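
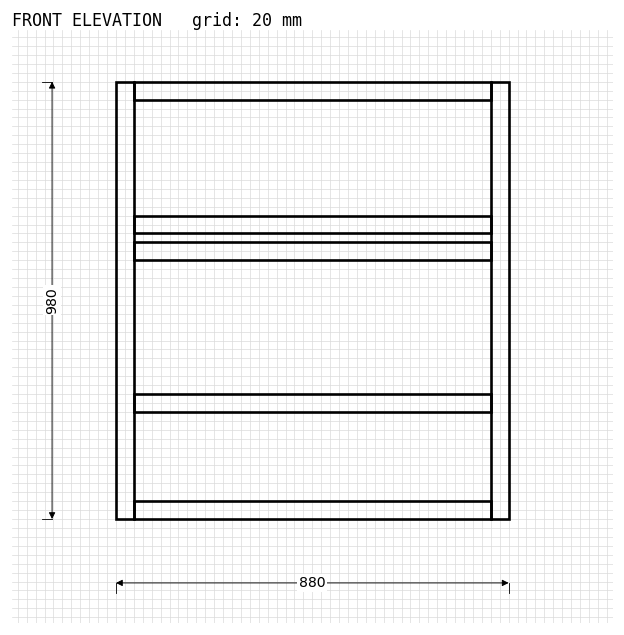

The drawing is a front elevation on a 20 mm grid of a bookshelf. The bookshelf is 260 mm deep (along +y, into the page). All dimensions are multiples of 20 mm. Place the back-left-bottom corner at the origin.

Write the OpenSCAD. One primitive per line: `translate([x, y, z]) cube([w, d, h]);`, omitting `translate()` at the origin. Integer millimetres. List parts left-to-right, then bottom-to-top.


cube([40, 260, 980]);
translate([40, 0, 0]) cube([800, 260, 40]);
translate([40, 0, 240]) cube([800, 260, 40]);
translate([40, 0, 580]) cube([800, 260, 40]);
translate([40, 0, 640]) cube([800, 260, 40]);
translate([40, 0, 940]) cube([800, 260, 40]);
translate([840, 0, 0]) cube([40, 260, 980]);


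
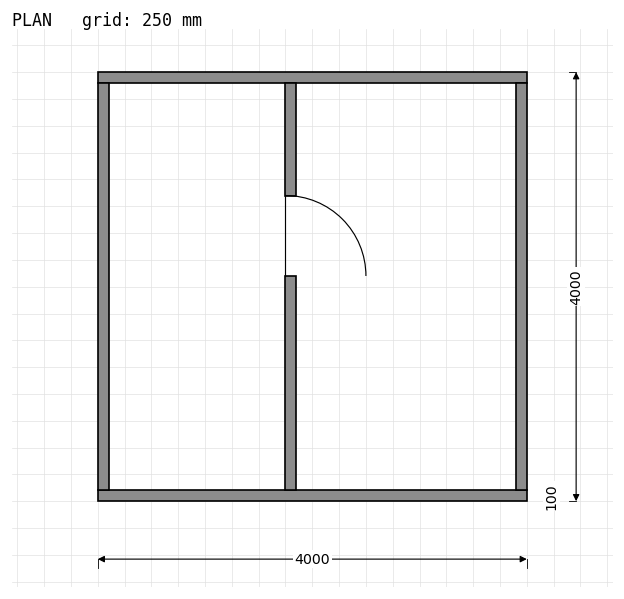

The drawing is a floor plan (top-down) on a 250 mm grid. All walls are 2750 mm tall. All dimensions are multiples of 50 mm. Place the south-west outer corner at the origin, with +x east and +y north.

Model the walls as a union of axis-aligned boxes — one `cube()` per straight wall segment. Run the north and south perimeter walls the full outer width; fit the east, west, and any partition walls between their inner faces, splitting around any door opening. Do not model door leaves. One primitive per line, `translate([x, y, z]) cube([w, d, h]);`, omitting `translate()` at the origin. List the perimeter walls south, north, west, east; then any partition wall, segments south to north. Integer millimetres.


cube([4000, 100, 2750]);
translate([0, 3900, 0]) cube([4000, 100, 2750]);
translate([0, 100, 0]) cube([100, 3800, 2750]);
translate([3900, 100, 0]) cube([100, 3800, 2750]);
translate([1750, 100, 0]) cube([100, 2000, 2750]);
translate([1750, 2850, 0]) cube([100, 1050, 2750]);


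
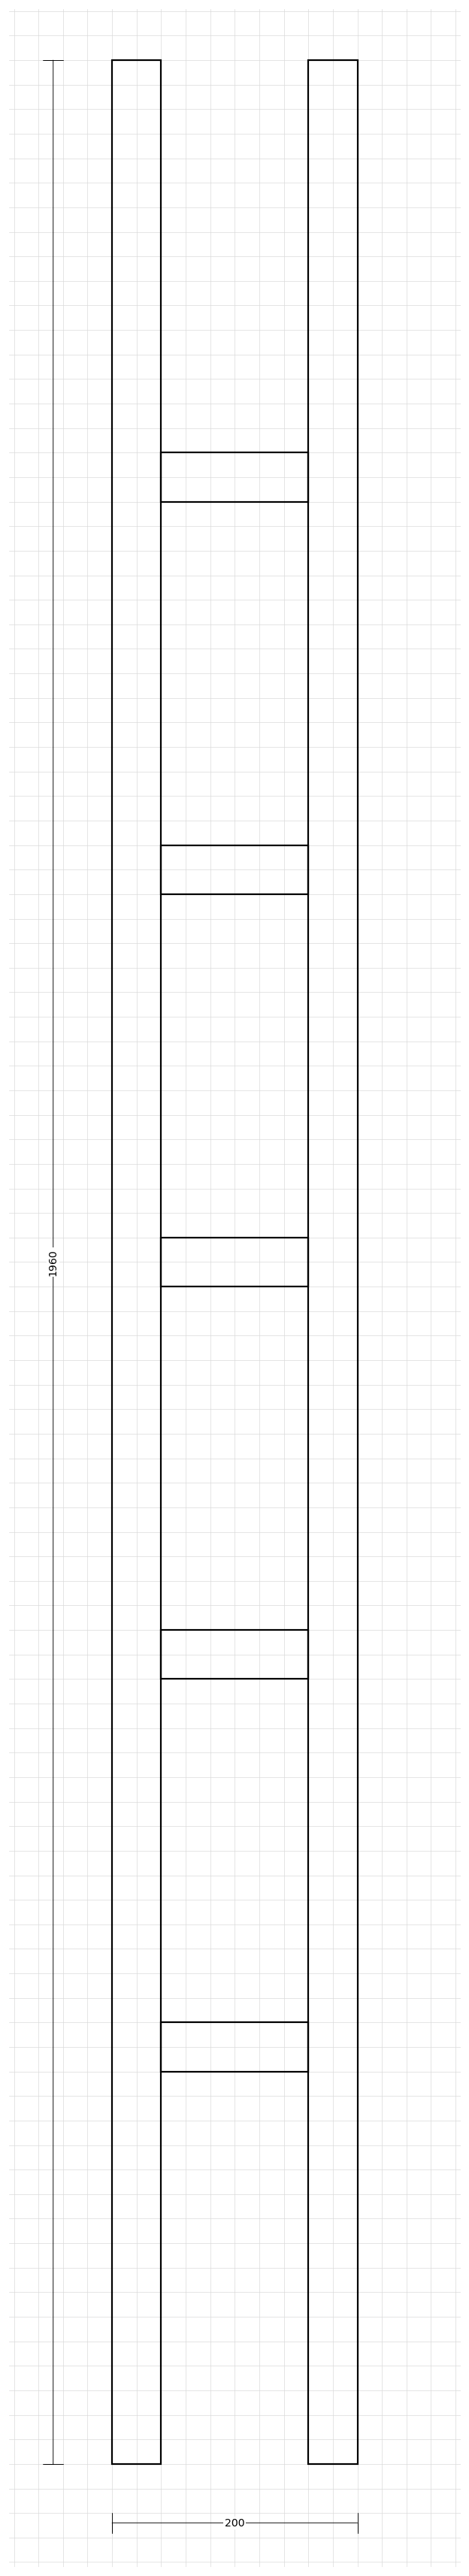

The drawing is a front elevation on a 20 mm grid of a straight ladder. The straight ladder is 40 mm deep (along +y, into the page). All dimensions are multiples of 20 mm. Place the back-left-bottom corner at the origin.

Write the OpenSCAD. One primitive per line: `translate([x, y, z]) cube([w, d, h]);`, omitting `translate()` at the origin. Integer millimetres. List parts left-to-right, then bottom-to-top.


cube([40, 40, 1960]);
translate([40, 0, 320]) cube([120, 40, 40]);
translate([40, 0, 640]) cube([120, 40, 40]);
translate([40, 0, 960]) cube([120, 40, 40]);
translate([40, 0, 1280]) cube([120, 40, 40]);
translate([40, 0, 1600]) cube([120, 40, 40]);
translate([160, 0, 0]) cube([40, 40, 1960]);


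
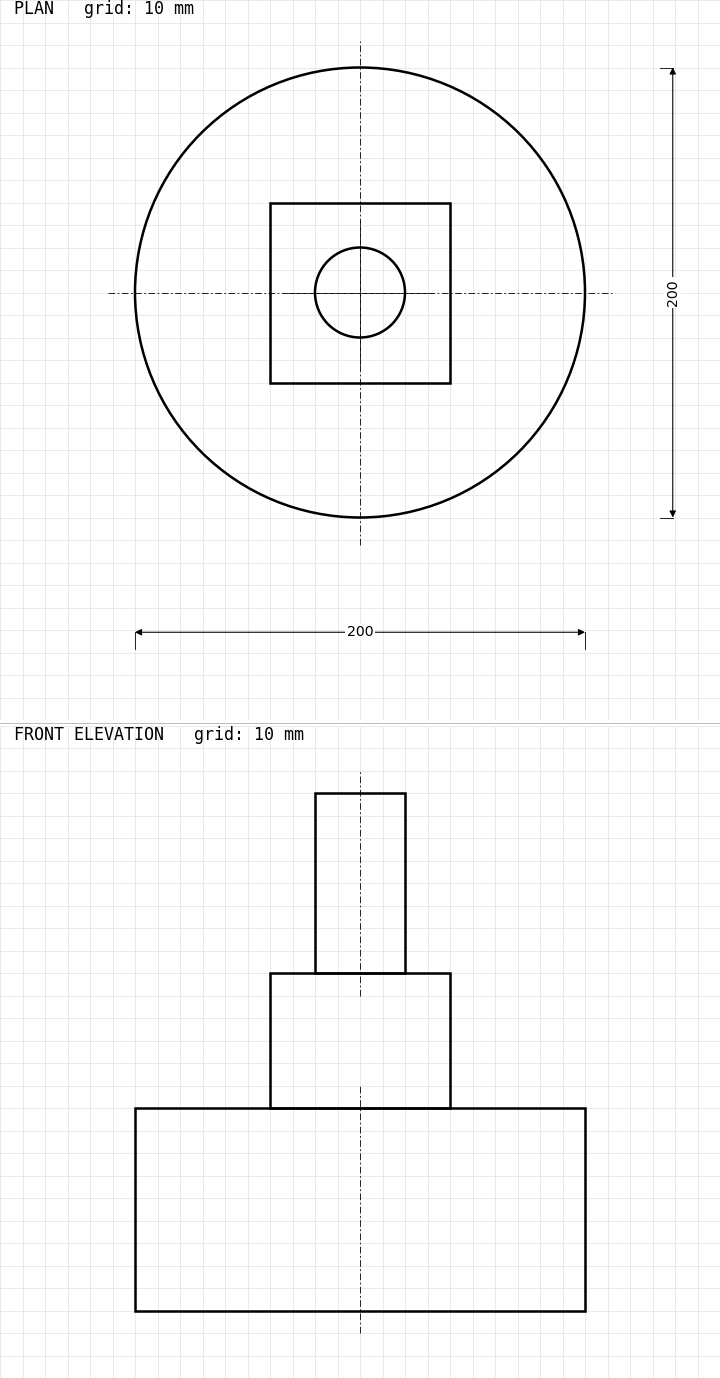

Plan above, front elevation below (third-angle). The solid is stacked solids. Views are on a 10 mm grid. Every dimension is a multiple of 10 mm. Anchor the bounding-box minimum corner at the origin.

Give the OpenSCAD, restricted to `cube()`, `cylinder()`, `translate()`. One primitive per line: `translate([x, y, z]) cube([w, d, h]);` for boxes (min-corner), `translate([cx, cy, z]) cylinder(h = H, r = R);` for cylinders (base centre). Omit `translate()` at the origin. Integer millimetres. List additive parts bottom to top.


translate([100, 100, 0]) cylinder(h = 90, r = 100);
translate([60, 60, 90]) cube([80, 80, 60]);
translate([100, 100, 150]) cylinder(h = 80, r = 20);


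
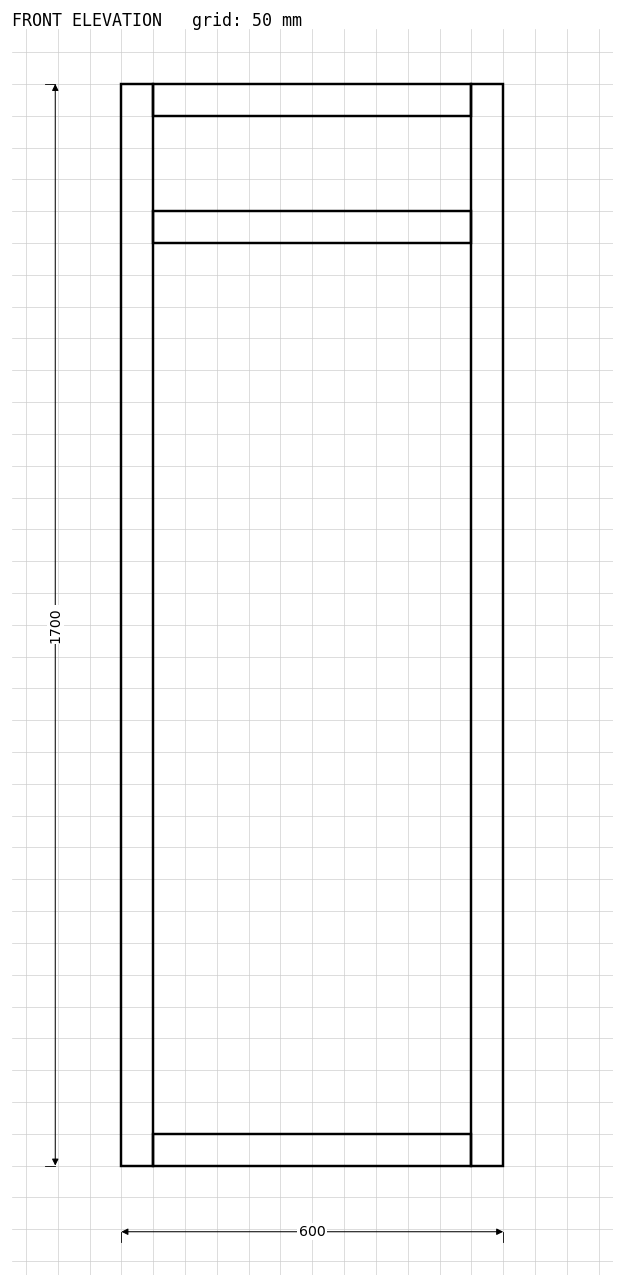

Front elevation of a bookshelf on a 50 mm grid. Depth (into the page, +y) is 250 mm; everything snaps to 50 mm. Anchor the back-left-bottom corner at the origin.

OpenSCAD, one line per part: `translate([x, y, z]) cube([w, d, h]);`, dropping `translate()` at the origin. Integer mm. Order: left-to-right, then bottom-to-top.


cube([50, 250, 1700]);
translate([50, 0, 0]) cube([500, 250, 50]);
translate([50, 0, 1450]) cube([500, 250, 50]);
translate([50, 0, 1650]) cube([500, 250, 50]);
translate([550, 0, 0]) cube([50, 250, 1700]);


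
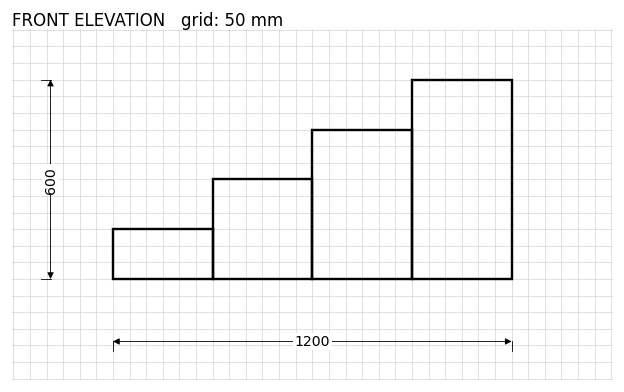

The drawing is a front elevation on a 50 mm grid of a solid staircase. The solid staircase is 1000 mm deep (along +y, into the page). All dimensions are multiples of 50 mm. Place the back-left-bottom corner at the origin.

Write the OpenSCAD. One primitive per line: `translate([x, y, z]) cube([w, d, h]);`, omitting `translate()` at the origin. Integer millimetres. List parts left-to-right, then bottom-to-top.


cube([300, 1000, 150]);
translate([300, 0, 0]) cube([300, 1000, 300]);
translate([600, 0, 0]) cube([300, 1000, 450]);
translate([900, 0, 0]) cube([300, 1000, 600]);


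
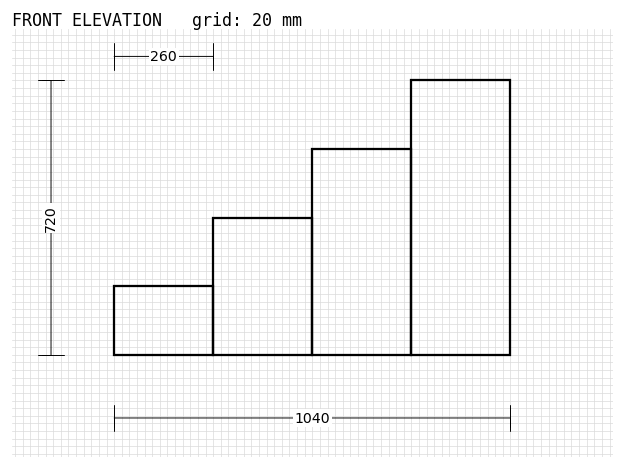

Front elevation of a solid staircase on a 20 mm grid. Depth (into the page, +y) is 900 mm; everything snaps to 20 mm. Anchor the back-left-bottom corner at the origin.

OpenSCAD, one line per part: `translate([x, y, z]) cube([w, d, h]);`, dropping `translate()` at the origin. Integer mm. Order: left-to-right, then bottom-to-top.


cube([260, 900, 180]);
translate([260, 0, 0]) cube([260, 900, 360]);
translate([520, 0, 0]) cube([260, 900, 540]);
translate([780, 0, 0]) cube([260, 900, 720]);


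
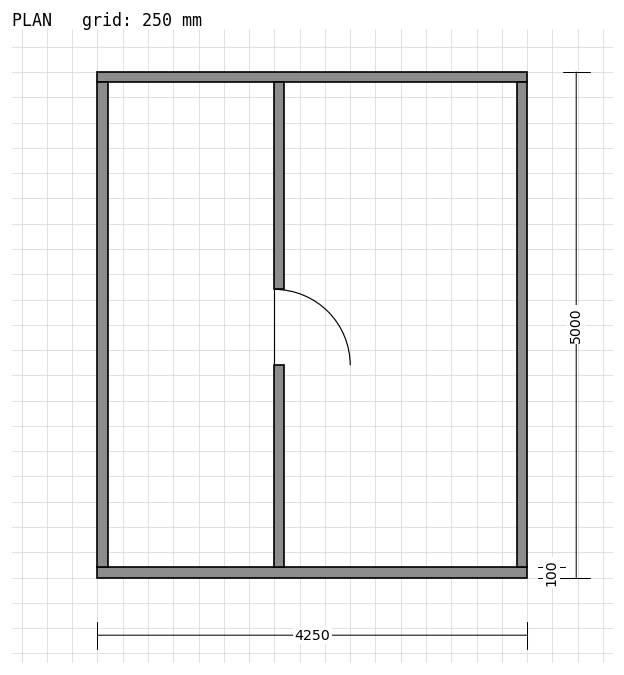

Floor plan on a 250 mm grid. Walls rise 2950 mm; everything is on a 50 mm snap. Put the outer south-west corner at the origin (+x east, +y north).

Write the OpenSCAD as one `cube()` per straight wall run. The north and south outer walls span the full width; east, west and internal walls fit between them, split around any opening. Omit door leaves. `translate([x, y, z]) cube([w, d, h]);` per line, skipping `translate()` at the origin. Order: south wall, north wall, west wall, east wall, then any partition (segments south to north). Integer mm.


cube([4250, 100, 2950]);
translate([0, 4900, 0]) cube([4250, 100, 2950]);
translate([0, 100, 0]) cube([100, 4800, 2950]);
translate([4150, 100, 0]) cube([100, 4800, 2950]);
translate([1750, 100, 0]) cube([100, 2000, 2950]);
translate([1750, 2850, 0]) cube([100, 2050, 2950]);


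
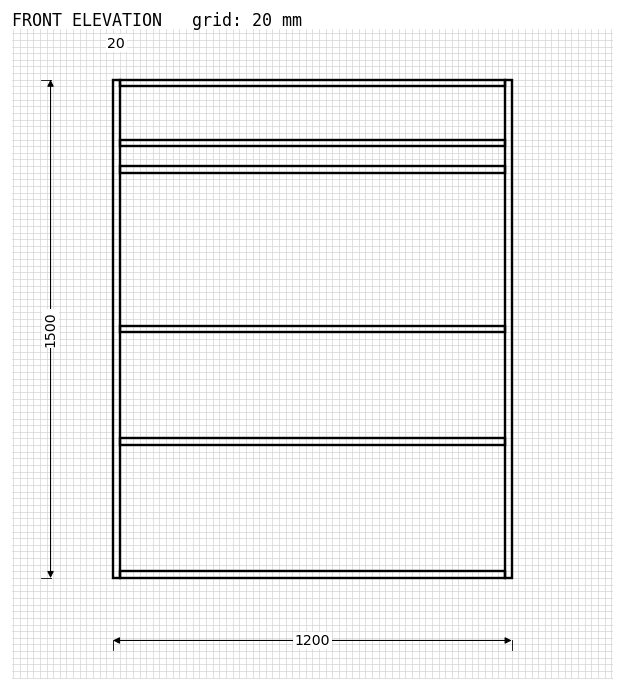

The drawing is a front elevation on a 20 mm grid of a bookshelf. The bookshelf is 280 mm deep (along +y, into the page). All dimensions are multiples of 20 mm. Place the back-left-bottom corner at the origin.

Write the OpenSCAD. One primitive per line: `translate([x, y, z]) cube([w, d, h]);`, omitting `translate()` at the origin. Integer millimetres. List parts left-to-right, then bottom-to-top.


cube([20, 280, 1500]);
translate([20, 0, 0]) cube([1160, 280, 20]);
translate([20, 0, 400]) cube([1160, 280, 20]);
translate([20, 0, 740]) cube([1160, 280, 20]);
translate([20, 0, 1220]) cube([1160, 280, 20]);
translate([20, 0, 1300]) cube([1160, 280, 20]);
translate([20, 0, 1480]) cube([1160, 280, 20]);
translate([1180, 0, 0]) cube([20, 280, 1500]);


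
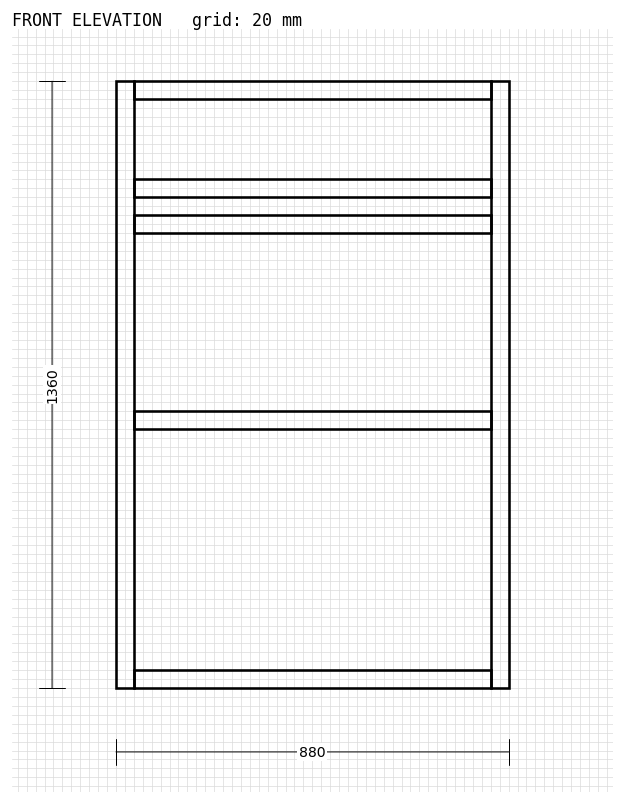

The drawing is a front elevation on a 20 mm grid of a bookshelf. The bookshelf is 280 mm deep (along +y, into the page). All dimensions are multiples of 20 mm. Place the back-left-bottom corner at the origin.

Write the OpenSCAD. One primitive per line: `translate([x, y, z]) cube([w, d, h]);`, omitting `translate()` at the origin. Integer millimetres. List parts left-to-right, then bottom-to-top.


cube([40, 280, 1360]);
translate([40, 0, 0]) cube([800, 280, 40]);
translate([40, 0, 580]) cube([800, 280, 40]);
translate([40, 0, 1020]) cube([800, 280, 40]);
translate([40, 0, 1100]) cube([800, 280, 40]);
translate([40, 0, 1320]) cube([800, 280, 40]);
translate([840, 0, 0]) cube([40, 280, 1360]);


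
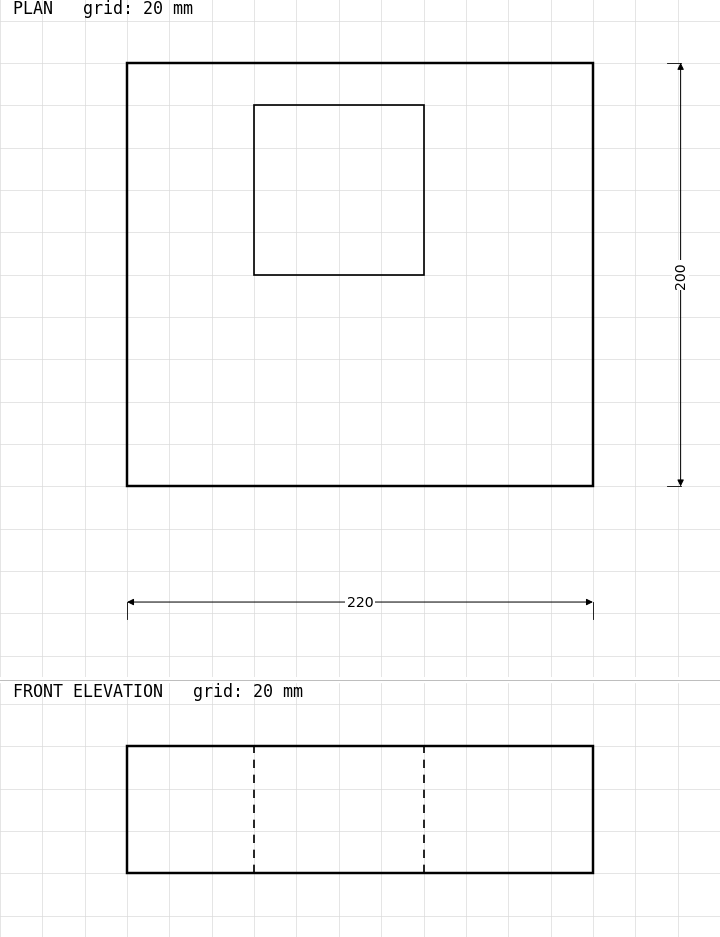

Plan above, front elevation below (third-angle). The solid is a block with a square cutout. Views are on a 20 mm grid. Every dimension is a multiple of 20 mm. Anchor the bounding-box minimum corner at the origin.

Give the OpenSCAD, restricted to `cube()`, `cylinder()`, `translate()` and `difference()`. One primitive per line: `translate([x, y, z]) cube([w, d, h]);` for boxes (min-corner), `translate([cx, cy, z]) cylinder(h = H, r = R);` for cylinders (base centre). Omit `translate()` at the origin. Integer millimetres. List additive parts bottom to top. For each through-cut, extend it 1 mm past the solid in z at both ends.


difference() {
  cube([220, 200, 60]);
  translate([60, 100, -1]) cube([80, 80, 62]);
}


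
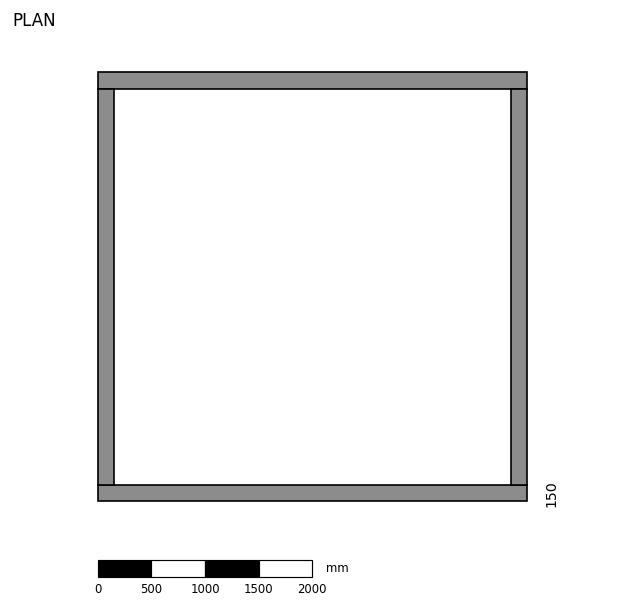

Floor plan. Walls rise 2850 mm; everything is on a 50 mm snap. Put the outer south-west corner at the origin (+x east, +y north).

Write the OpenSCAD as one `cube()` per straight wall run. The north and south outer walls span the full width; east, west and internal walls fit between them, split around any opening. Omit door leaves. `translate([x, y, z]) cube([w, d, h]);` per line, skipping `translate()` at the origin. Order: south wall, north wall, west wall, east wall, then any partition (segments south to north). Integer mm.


cube([4000, 150, 2850]);
translate([0, 3850, 0]) cube([4000, 150, 2850]);
translate([0, 150, 0]) cube([150, 3700, 2850]);
translate([3850, 150, 0]) cube([150, 3700, 2850]);


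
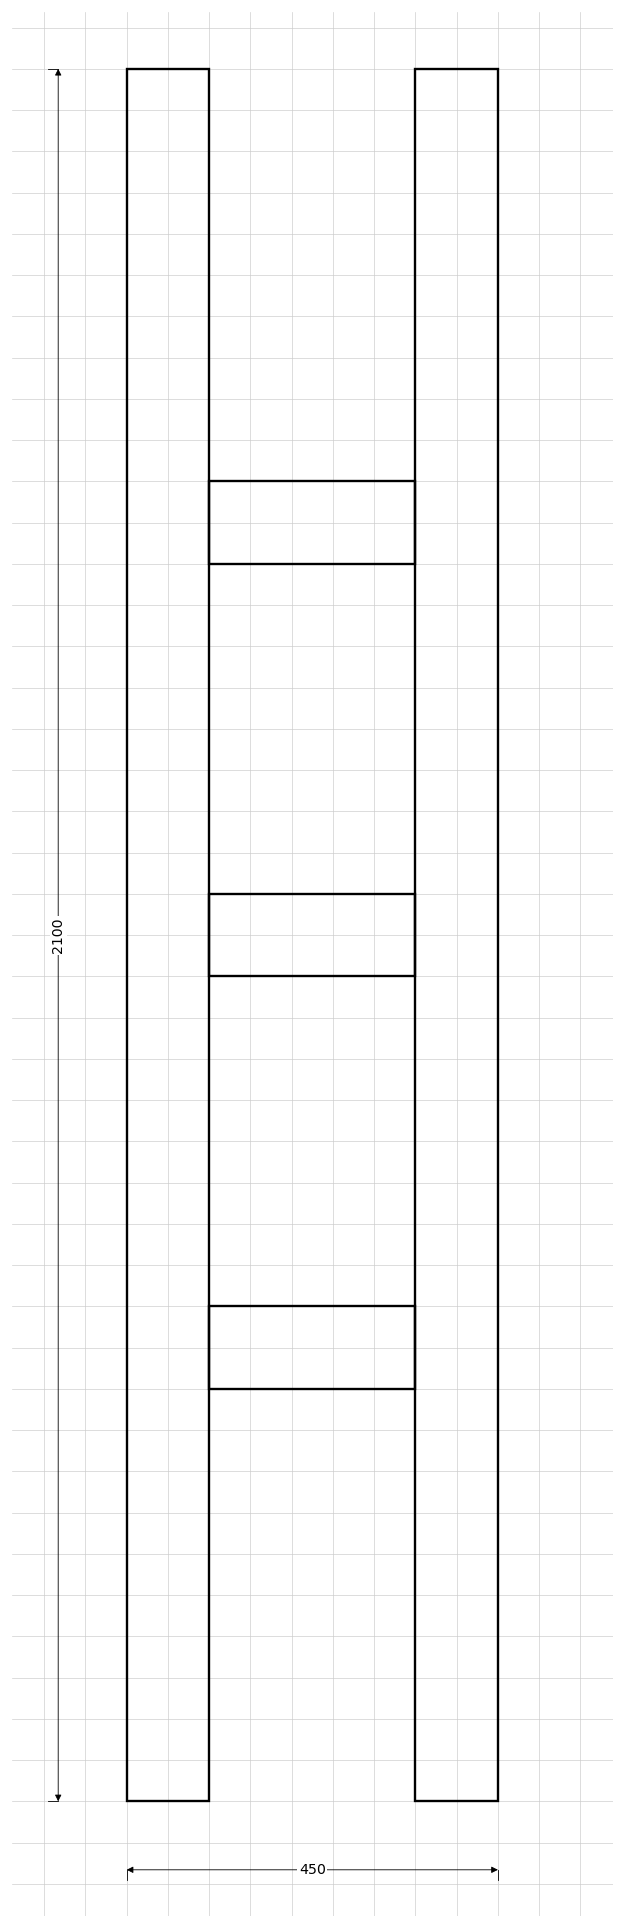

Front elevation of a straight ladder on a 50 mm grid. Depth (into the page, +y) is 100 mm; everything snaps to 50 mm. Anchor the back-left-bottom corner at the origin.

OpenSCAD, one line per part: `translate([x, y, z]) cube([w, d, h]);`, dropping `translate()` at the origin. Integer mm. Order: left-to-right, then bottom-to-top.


cube([100, 100, 2100]);
translate([100, 0, 500]) cube([250, 100, 100]);
translate([100, 0, 1000]) cube([250, 100, 100]);
translate([100, 0, 1500]) cube([250, 100, 100]);
translate([350, 0, 0]) cube([100, 100, 2100]);


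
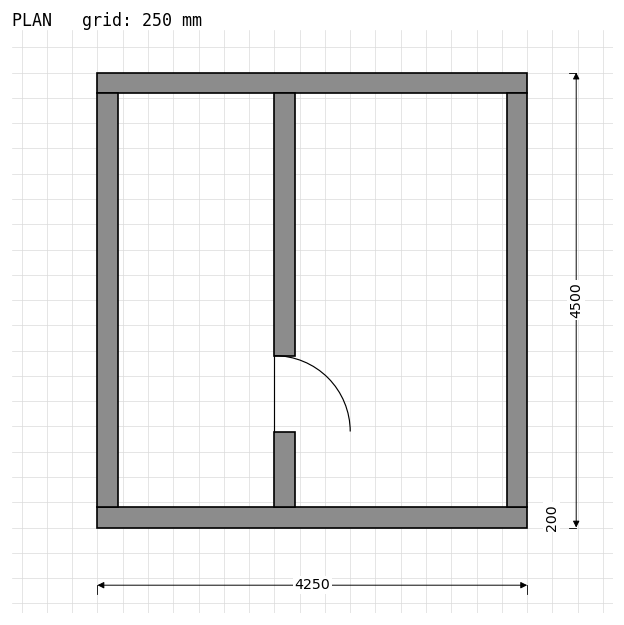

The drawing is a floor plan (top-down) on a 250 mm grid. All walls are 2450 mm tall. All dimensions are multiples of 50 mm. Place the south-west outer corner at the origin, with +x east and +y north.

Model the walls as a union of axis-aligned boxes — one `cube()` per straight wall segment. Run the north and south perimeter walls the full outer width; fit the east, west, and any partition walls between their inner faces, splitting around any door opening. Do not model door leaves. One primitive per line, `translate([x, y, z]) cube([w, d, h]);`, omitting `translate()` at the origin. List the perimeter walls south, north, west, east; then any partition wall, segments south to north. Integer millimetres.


cube([4250, 200, 2450]);
translate([0, 4300, 0]) cube([4250, 200, 2450]);
translate([0, 200, 0]) cube([200, 4100, 2450]);
translate([4050, 200, 0]) cube([200, 4100, 2450]);
translate([1750, 200, 0]) cube([200, 750, 2450]);
translate([1750, 1700, 0]) cube([200, 2600, 2450]);


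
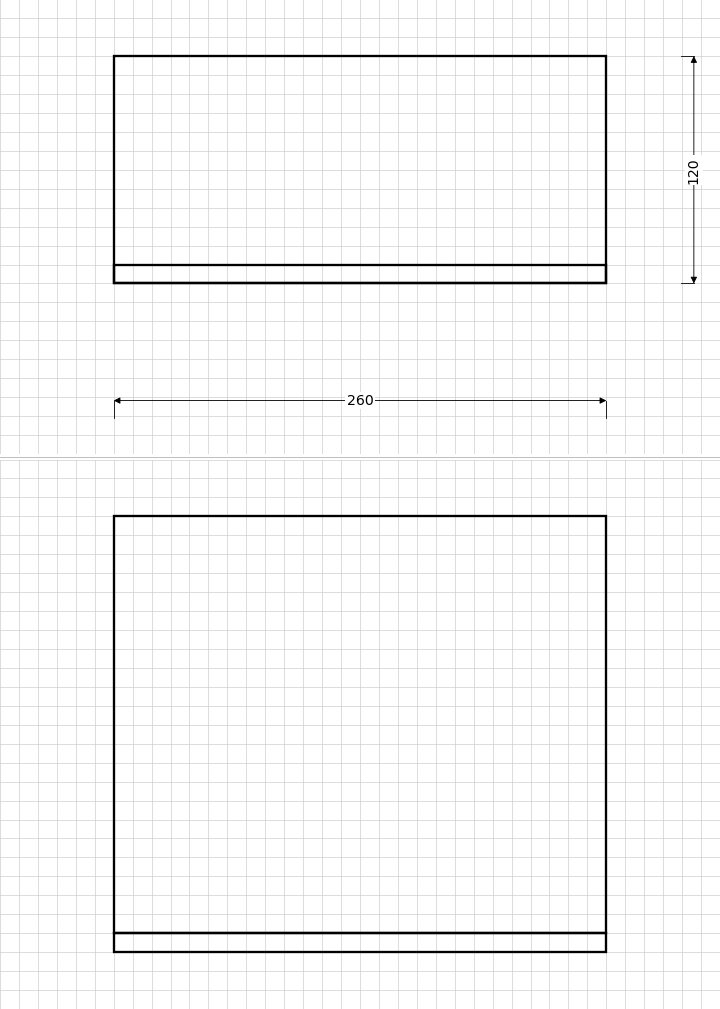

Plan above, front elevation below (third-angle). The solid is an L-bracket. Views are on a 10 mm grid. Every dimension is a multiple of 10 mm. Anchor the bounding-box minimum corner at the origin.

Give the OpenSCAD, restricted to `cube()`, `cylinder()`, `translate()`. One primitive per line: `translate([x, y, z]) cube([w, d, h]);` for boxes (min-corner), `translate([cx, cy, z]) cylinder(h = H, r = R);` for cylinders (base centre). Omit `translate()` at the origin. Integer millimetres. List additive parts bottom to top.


cube([260, 120, 10]);
translate([0, 0, 10]) cube([260, 10, 220]);


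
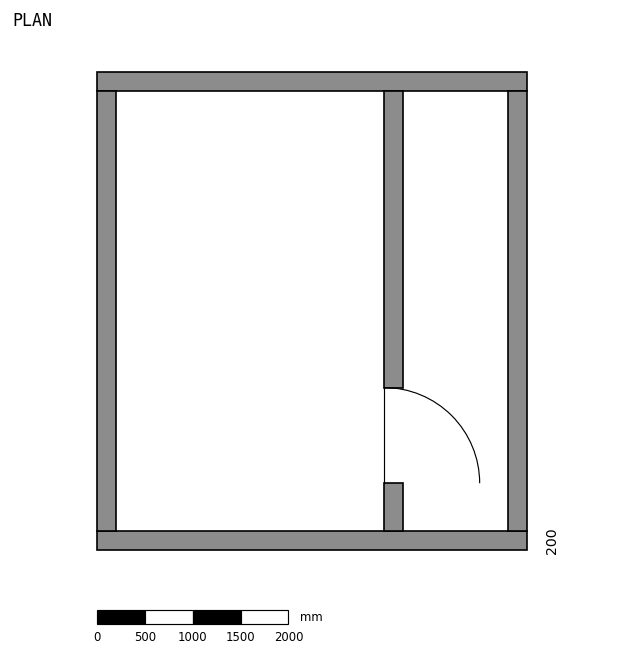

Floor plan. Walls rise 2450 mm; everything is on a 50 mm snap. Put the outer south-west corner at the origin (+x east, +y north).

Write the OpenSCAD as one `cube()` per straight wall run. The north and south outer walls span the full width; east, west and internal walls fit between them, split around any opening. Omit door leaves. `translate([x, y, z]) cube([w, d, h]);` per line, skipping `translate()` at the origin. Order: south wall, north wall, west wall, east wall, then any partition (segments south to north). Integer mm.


cube([4500, 200, 2450]);
translate([0, 4800, 0]) cube([4500, 200, 2450]);
translate([0, 200, 0]) cube([200, 4600, 2450]);
translate([4300, 200, 0]) cube([200, 4600, 2450]);
translate([3000, 200, 0]) cube([200, 500, 2450]);
translate([3000, 1700, 0]) cube([200, 3100, 2450]);


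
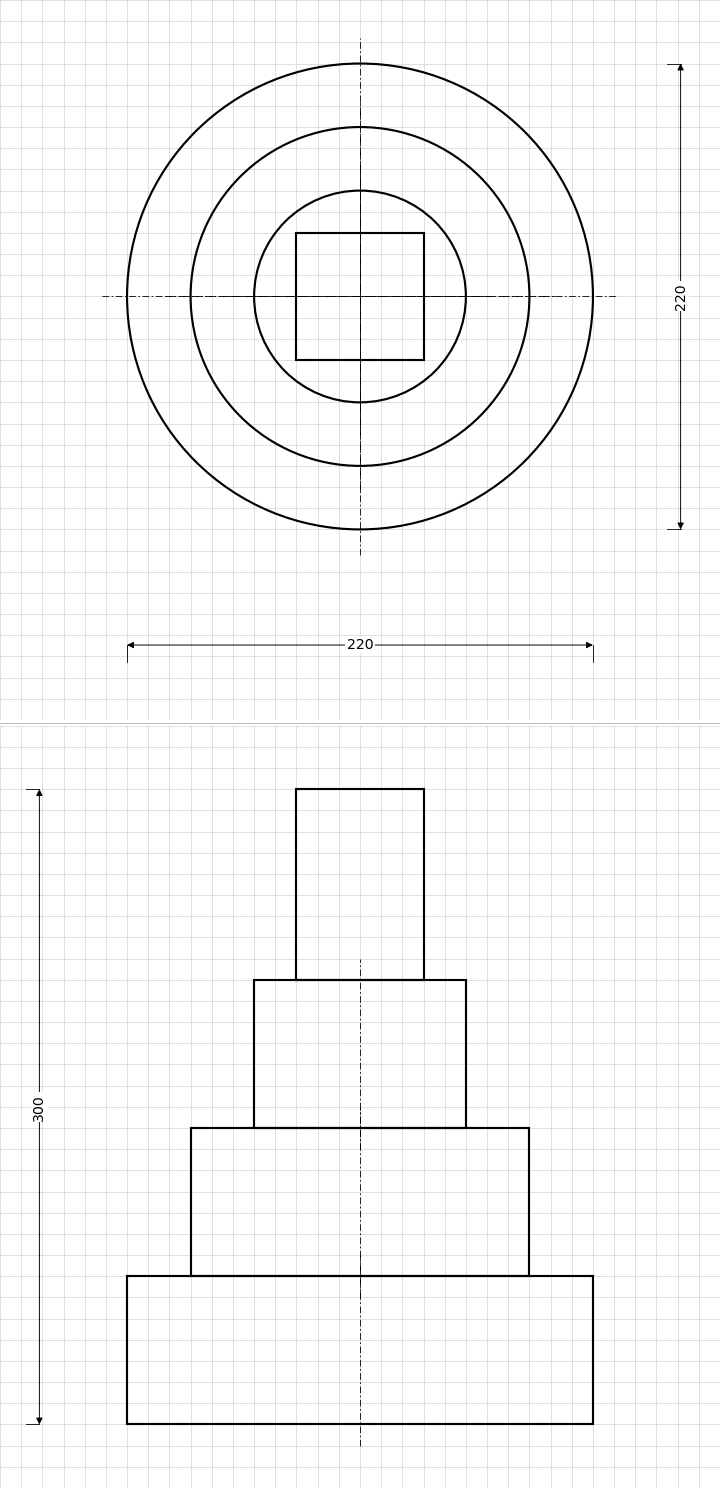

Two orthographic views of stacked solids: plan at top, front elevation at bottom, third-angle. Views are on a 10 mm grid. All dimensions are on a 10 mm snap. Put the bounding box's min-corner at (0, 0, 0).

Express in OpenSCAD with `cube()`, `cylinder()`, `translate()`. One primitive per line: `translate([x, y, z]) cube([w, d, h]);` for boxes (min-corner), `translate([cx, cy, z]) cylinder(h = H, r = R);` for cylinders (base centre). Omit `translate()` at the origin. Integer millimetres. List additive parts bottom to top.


translate([110, 110, 0]) cylinder(h = 70, r = 110);
translate([110, 110, 70]) cylinder(h = 70, r = 80);
translate([110, 110, 140]) cylinder(h = 70, r = 50);
translate([80, 80, 210]) cube([60, 60, 90]);


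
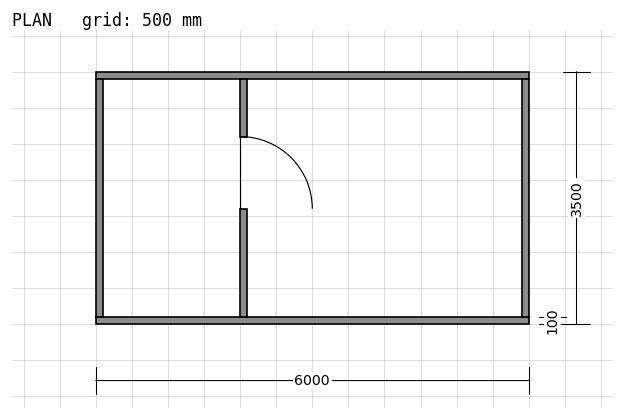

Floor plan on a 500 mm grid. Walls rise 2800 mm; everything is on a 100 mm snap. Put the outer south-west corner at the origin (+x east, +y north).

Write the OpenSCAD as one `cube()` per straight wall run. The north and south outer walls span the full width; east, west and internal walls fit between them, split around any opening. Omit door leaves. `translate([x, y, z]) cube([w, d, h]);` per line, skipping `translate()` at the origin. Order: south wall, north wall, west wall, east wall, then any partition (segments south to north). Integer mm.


cube([6000, 100, 2800]);
translate([0, 3400, 0]) cube([6000, 100, 2800]);
translate([0, 100, 0]) cube([100, 3300, 2800]);
translate([5900, 100, 0]) cube([100, 3300, 2800]);
translate([2000, 100, 0]) cube([100, 1500, 2800]);
translate([2000, 2600, 0]) cube([100, 800, 2800]);


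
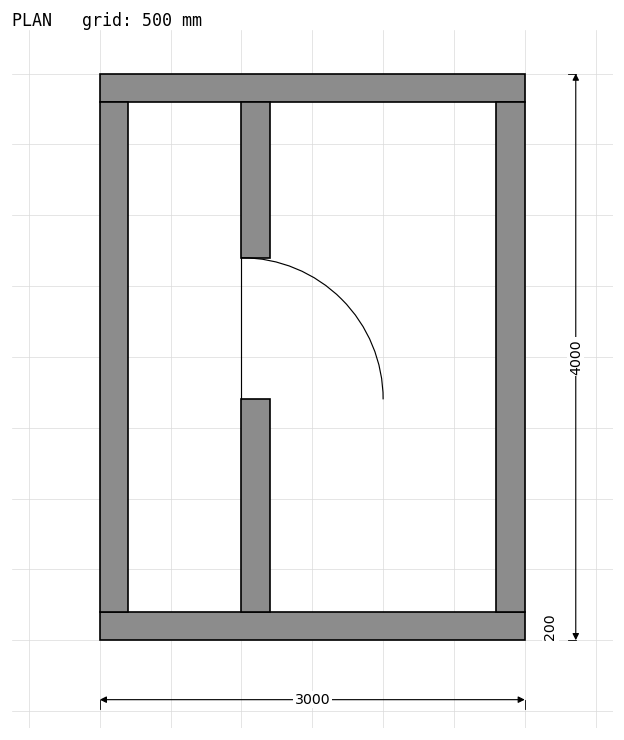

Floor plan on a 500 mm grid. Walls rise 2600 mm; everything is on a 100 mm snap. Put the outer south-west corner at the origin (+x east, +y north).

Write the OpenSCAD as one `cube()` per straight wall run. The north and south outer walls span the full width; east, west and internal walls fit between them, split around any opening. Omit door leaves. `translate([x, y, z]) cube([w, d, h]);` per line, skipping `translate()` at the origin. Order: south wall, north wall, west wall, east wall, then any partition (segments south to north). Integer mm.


cube([3000, 200, 2600]);
translate([0, 3800, 0]) cube([3000, 200, 2600]);
translate([0, 200, 0]) cube([200, 3600, 2600]);
translate([2800, 200, 0]) cube([200, 3600, 2600]);
translate([1000, 200, 0]) cube([200, 1500, 2600]);
translate([1000, 2700, 0]) cube([200, 1100, 2600]);


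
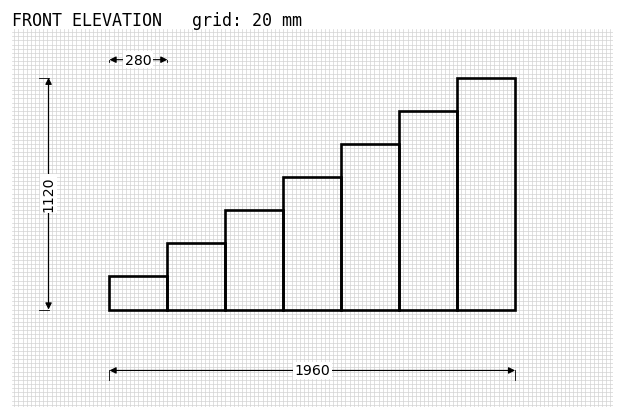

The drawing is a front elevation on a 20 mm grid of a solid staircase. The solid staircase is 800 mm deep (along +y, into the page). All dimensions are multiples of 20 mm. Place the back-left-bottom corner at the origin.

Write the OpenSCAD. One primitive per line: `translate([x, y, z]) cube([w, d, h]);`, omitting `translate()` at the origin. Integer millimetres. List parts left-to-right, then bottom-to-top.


cube([280, 800, 160]);
translate([280, 0, 0]) cube([280, 800, 320]);
translate([560, 0, 0]) cube([280, 800, 480]);
translate([840, 0, 0]) cube([280, 800, 640]);
translate([1120, 0, 0]) cube([280, 800, 800]);
translate([1400, 0, 0]) cube([280, 800, 960]);
translate([1680, 0, 0]) cube([280, 800, 1120]);


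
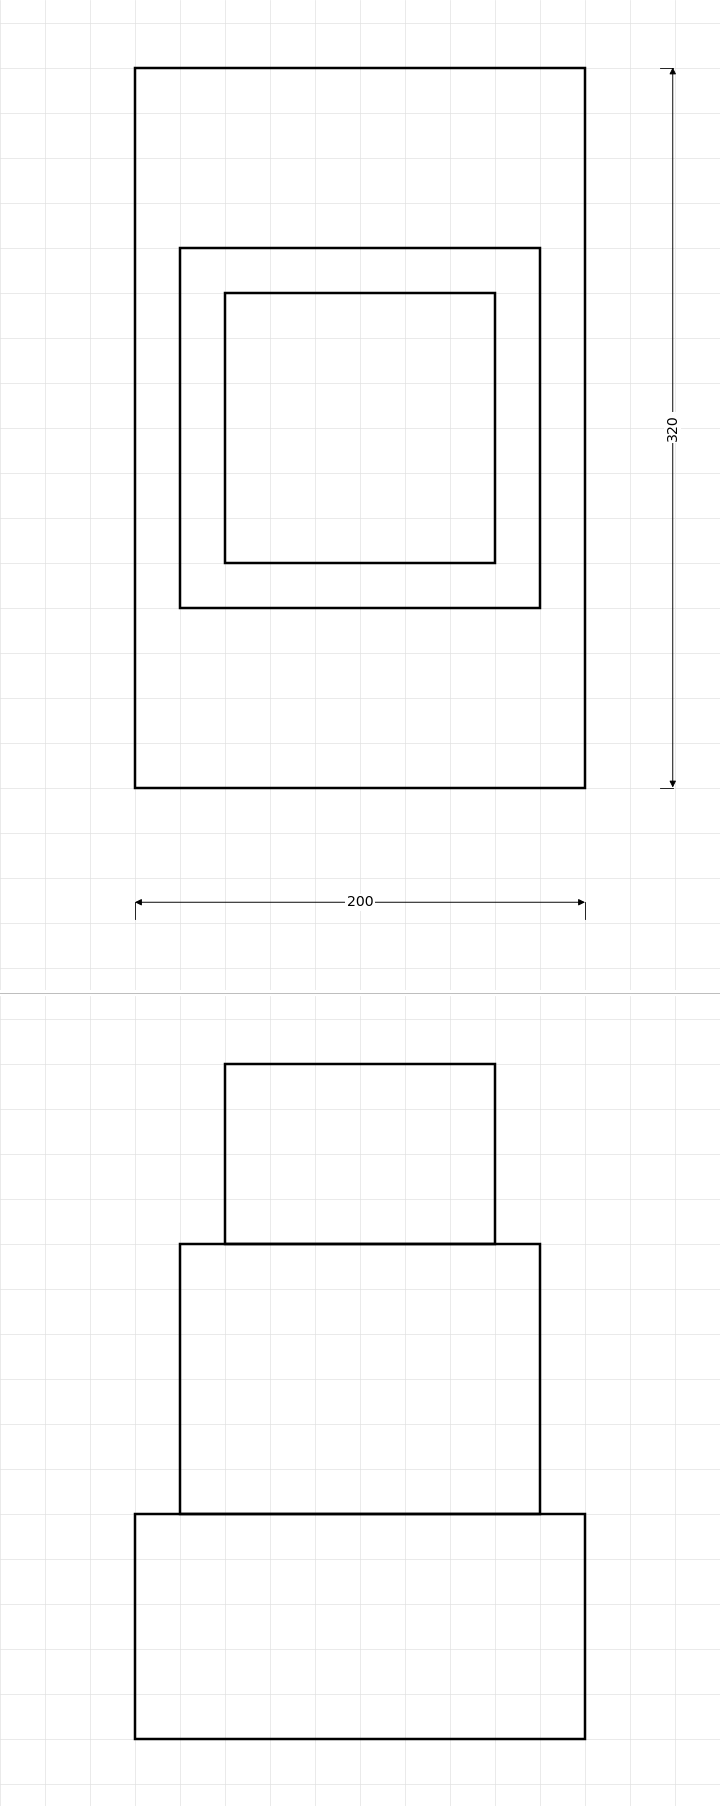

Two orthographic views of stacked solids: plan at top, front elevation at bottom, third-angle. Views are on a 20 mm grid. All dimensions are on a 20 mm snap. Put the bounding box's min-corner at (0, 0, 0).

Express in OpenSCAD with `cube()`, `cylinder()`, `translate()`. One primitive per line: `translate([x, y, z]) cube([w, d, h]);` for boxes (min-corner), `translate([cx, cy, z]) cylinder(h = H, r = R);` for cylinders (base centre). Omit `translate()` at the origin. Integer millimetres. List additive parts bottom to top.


cube([200, 320, 100]);
translate([20, 80, 100]) cube([160, 160, 120]);
translate([40, 100, 220]) cube([120, 120, 80]);


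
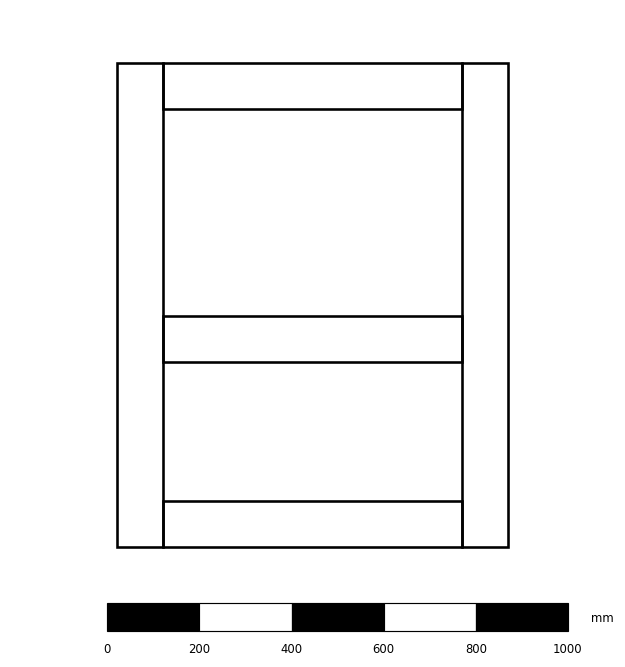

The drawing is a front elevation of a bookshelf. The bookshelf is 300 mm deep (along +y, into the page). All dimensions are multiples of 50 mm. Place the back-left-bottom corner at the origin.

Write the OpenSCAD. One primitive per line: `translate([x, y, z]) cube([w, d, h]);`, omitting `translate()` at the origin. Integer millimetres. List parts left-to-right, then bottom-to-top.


cube([100, 300, 1050]);
translate([100, 0, 0]) cube([650, 300, 100]);
translate([100, 0, 400]) cube([650, 300, 100]);
translate([100, 0, 950]) cube([650, 300, 100]);
translate([750, 0, 0]) cube([100, 300, 1050]);


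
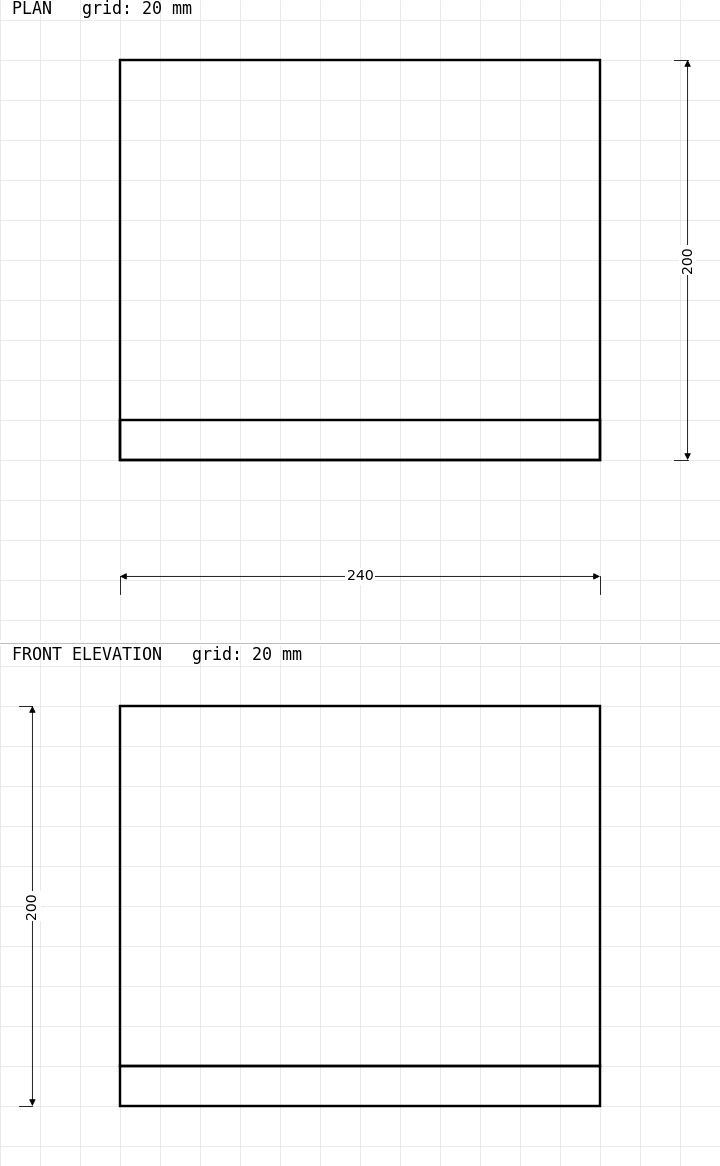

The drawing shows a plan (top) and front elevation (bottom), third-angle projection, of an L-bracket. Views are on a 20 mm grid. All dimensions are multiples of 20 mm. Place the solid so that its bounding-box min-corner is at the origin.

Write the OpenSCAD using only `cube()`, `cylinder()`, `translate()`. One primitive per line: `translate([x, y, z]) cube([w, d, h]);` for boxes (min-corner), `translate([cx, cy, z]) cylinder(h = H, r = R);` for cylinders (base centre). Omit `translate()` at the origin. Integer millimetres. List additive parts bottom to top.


cube([240, 200, 20]);
translate([0, 0, 20]) cube([240, 20, 180]);


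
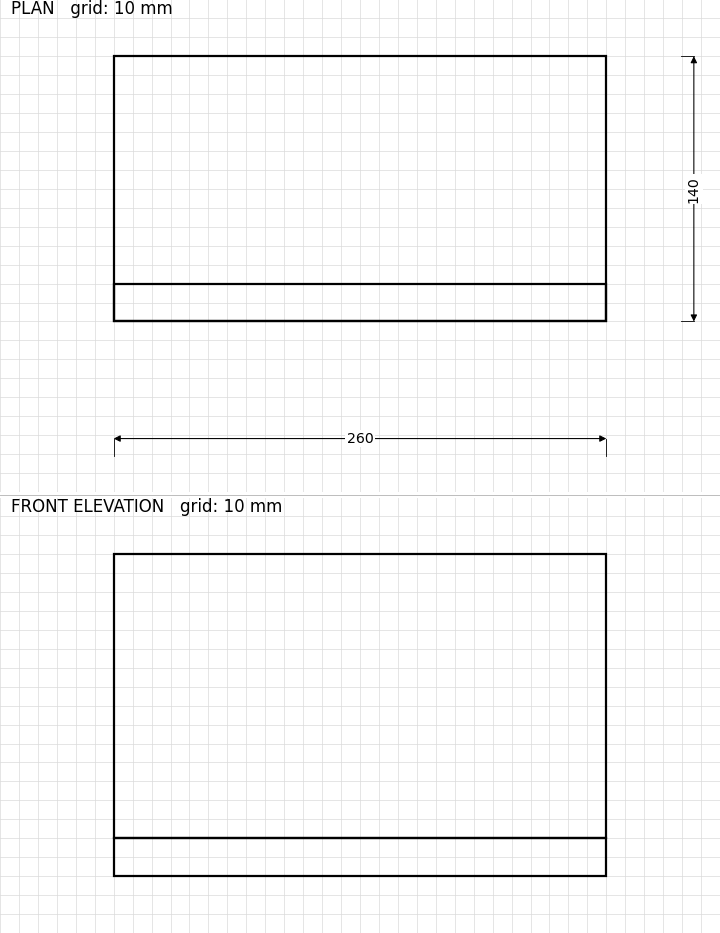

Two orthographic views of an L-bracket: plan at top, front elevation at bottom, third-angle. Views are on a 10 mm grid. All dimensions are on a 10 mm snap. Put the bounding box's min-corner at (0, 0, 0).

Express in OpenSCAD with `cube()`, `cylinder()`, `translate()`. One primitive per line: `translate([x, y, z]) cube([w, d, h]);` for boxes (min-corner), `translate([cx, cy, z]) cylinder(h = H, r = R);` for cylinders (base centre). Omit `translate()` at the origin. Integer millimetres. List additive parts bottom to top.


cube([260, 140, 20]);
translate([0, 0, 20]) cube([260, 20, 150]);


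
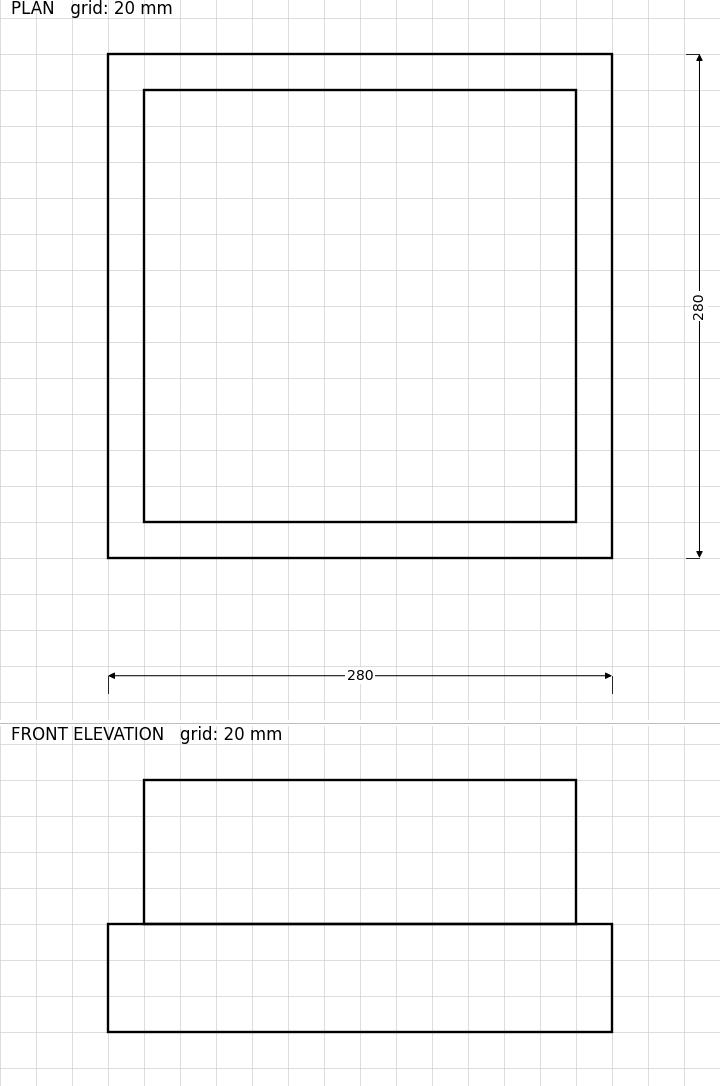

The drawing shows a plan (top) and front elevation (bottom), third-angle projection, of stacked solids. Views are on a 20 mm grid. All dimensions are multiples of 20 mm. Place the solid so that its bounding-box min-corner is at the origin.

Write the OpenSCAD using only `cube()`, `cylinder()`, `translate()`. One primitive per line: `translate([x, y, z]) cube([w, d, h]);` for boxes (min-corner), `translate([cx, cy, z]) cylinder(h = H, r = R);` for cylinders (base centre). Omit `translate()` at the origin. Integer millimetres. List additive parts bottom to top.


cube([280, 280, 60]);
translate([20, 20, 60]) cube([240, 240, 80]);


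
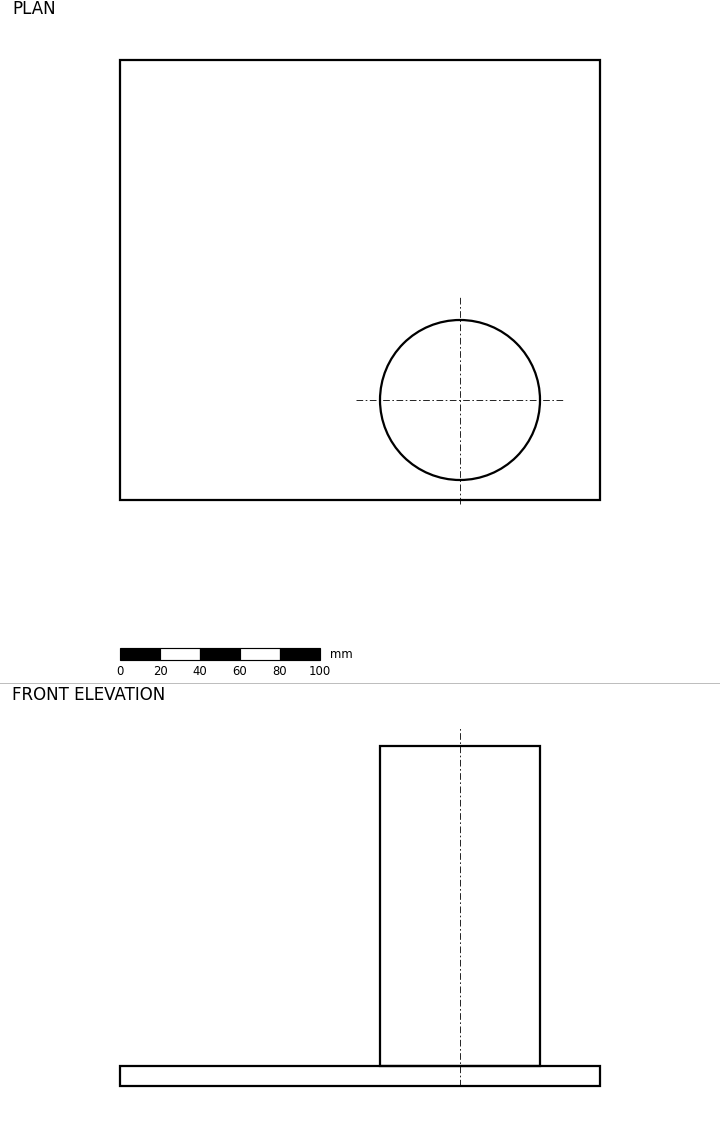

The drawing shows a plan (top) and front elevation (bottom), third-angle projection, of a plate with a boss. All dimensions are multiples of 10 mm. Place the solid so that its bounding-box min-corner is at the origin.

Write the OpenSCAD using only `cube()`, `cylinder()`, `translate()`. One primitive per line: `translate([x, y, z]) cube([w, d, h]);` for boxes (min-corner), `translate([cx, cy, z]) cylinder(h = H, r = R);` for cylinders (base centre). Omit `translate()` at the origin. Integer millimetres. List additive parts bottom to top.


cube([240, 220, 10]);
translate([170, 50, 10]) cylinder(h = 160, r = 40);


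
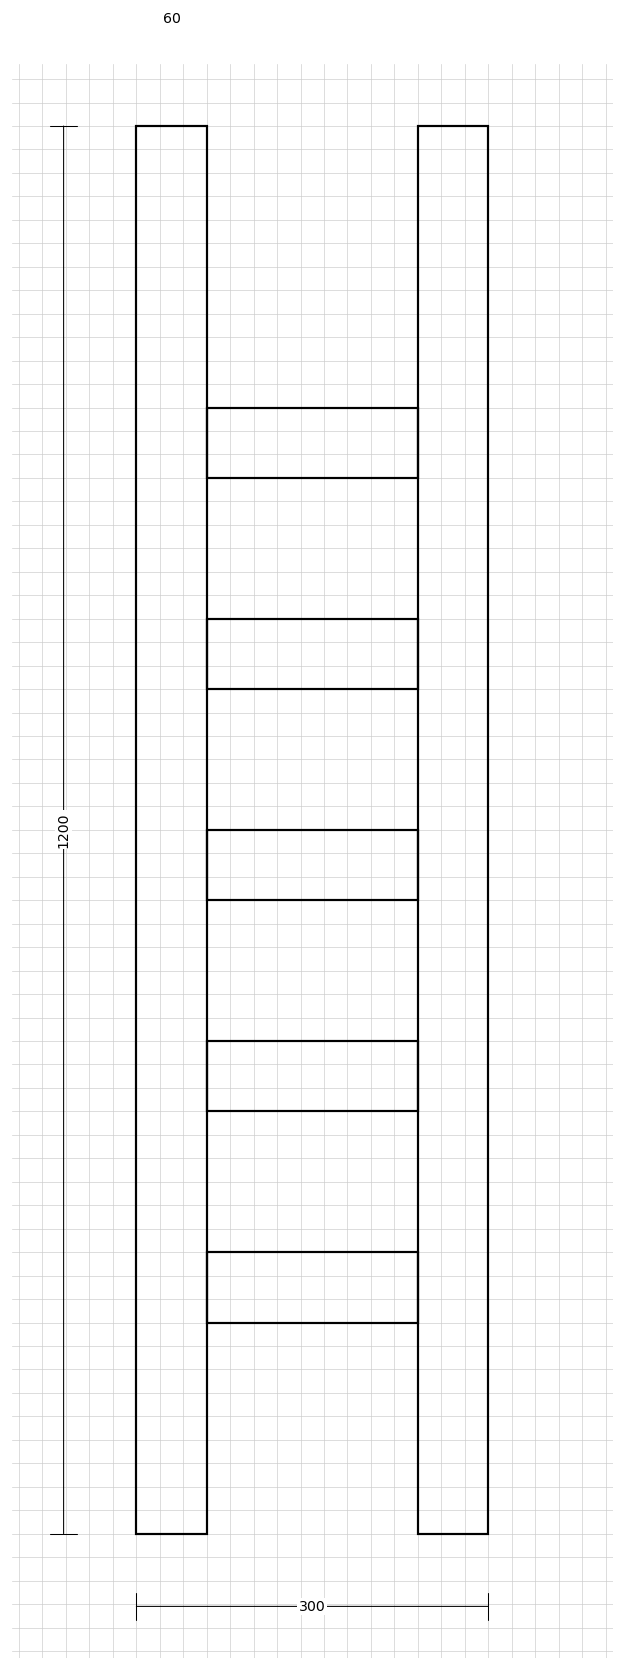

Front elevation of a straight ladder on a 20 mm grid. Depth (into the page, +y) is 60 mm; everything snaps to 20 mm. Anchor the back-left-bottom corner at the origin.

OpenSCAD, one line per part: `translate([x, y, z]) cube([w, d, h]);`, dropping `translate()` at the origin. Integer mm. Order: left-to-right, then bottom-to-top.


cube([60, 60, 1200]);
translate([60, 0, 180]) cube([180, 60, 60]);
translate([60, 0, 360]) cube([180, 60, 60]);
translate([60, 0, 540]) cube([180, 60, 60]);
translate([60, 0, 720]) cube([180, 60, 60]);
translate([60, 0, 900]) cube([180, 60, 60]);
translate([240, 0, 0]) cube([60, 60, 1200]);


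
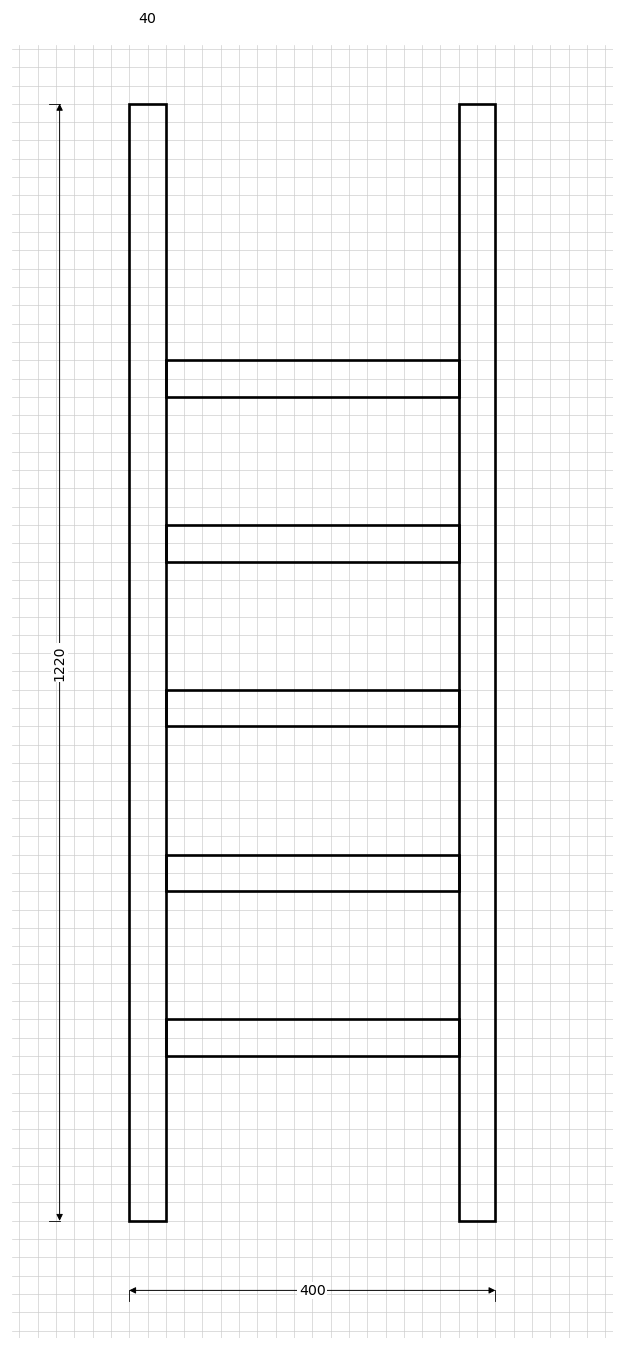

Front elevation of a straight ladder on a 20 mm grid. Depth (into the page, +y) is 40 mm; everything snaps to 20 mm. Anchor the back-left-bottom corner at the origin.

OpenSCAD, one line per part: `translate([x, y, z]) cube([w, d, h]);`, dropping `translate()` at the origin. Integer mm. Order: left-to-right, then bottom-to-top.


cube([40, 40, 1220]);
translate([40, 0, 180]) cube([320, 40, 40]);
translate([40, 0, 360]) cube([320, 40, 40]);
translate([40, 0, 540]) cube([320, 40, 40]);
translate([40, 0, 720]) cube([320, 40, 40]);
translate([40, 0, 900]) cube([320, 40, 40]);
translate([360, 0, 0]) cube([40, 40, 1220]);


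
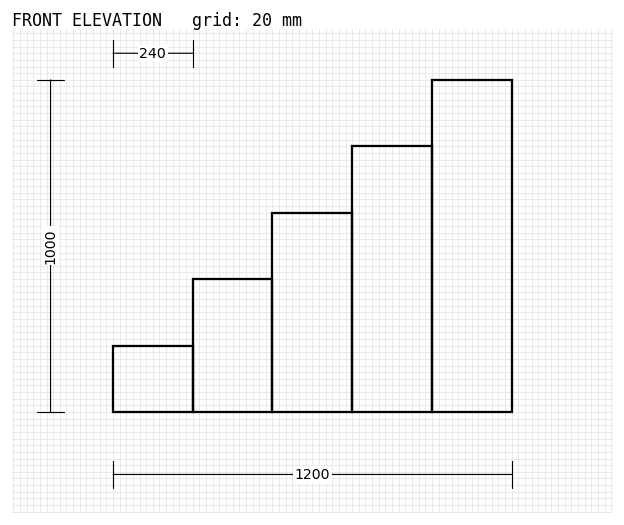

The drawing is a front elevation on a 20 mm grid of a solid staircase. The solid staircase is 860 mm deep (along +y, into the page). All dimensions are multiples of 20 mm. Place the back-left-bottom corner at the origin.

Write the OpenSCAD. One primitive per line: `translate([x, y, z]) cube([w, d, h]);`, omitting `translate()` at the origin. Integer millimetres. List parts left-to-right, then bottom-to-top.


cube([240, 860, 200]);
translate([240, 0, 0]) cube([240, 860, 400]);
translate([480, 0, 0]) cube([240, 860, 600]);
translate([720, 0, 0]) cube([240, 860, 800]);
translate([960, 0, 0]) cube([240, 860, 1000]);


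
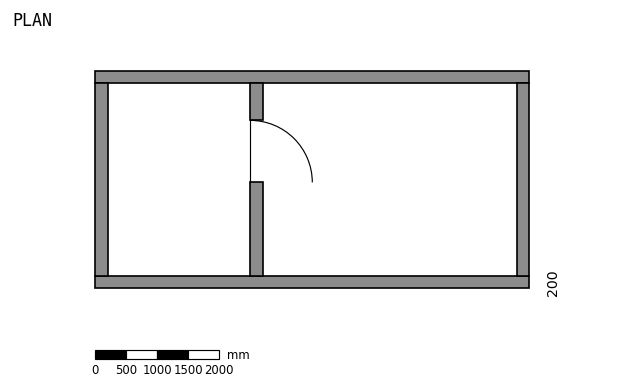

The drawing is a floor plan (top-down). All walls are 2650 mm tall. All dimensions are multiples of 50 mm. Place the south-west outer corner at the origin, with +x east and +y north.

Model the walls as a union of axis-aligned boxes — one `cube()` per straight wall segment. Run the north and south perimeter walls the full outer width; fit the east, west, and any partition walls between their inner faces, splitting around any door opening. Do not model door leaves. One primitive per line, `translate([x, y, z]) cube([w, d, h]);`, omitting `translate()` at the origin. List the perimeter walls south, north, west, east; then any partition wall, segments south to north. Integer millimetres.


cube([7000, 200, 2650]);
translate([0, 3300, 0]) cube([7000, 200, 2650]);
translate([0, 200, 0]) cube([200, 3100, 2650]);
translate([6800, 200, 0]) cube([200, 3100, 2650]);
translate([2500, 200, 0]) cube([200, 1500, 2650]);
translate([2500, 2700, 0]) cube([200, 600, 2650]);


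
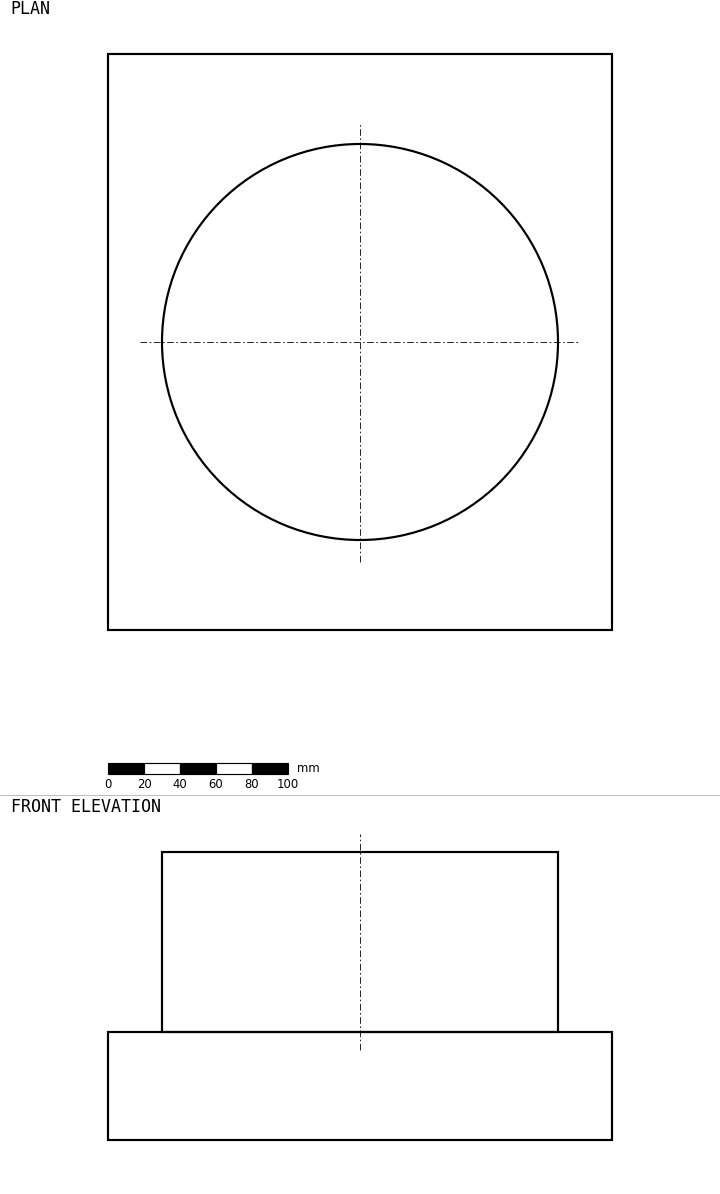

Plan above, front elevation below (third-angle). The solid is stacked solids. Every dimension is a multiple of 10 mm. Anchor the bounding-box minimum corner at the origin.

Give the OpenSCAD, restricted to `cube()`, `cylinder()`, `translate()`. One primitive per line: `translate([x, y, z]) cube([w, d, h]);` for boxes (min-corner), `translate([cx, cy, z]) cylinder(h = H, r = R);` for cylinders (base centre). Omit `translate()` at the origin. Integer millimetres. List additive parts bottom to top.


cube([280, 320, 60]);
translate([140, 160, 60]) cylinder(h = 100, r = 110);


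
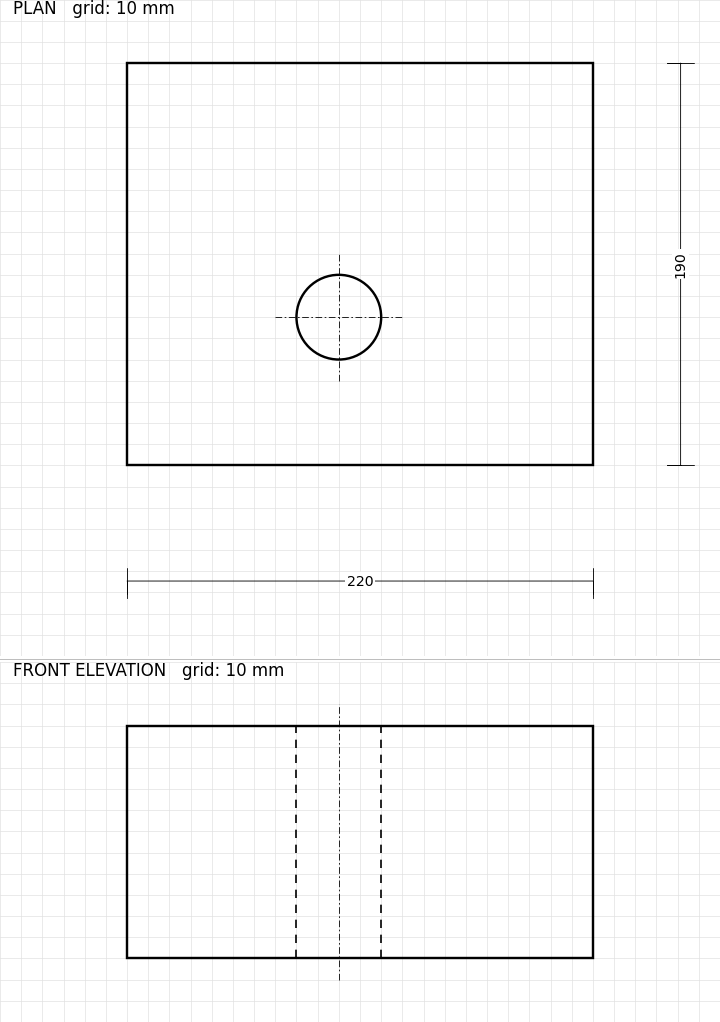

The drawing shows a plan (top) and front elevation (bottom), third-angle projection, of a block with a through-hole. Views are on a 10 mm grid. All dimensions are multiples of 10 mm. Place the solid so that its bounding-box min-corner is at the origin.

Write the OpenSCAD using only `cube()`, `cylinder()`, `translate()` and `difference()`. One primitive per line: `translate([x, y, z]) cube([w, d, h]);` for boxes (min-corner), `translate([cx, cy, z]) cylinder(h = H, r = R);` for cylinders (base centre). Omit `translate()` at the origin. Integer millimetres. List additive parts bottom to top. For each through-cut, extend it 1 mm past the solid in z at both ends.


difference() {
  cube([220, 190, 110]);
  translate([100, 70, -1]) cylinder(h = 112, r = 20);
}


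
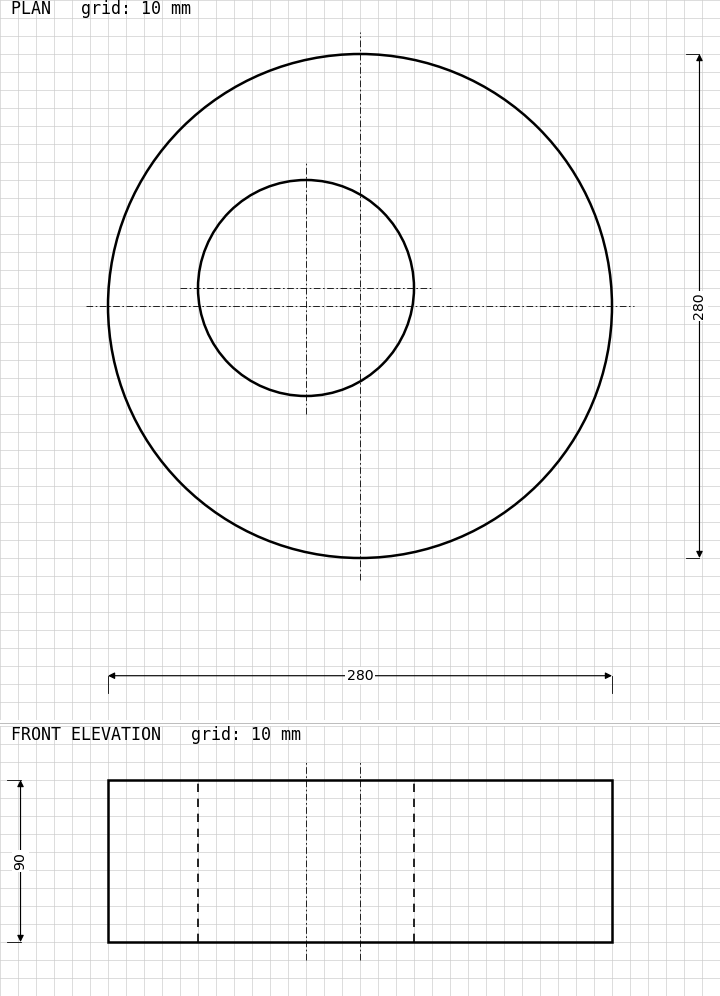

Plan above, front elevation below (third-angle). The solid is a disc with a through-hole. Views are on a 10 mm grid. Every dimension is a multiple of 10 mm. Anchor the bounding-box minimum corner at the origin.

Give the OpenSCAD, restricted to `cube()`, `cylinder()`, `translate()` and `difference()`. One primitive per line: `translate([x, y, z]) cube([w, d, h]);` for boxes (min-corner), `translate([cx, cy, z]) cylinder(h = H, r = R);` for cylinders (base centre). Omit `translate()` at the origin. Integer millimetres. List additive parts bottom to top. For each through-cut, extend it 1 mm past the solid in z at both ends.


difference() {
  translate([140, 140, 0]) cylinder(h = 90, r = 140);
  translate([110, 150, -1]) cylinder(h = 92, r = 60);
}


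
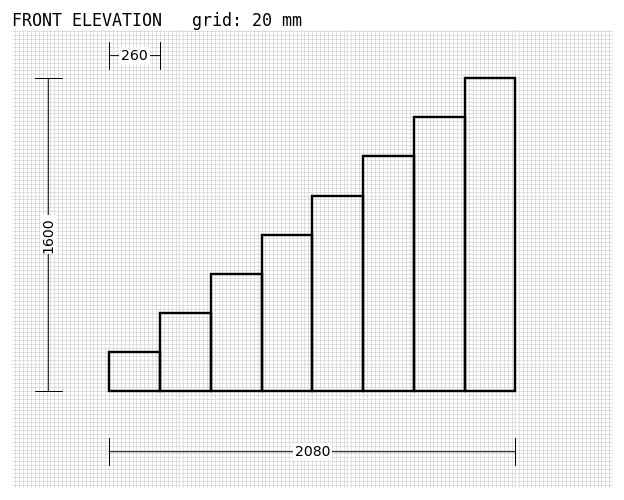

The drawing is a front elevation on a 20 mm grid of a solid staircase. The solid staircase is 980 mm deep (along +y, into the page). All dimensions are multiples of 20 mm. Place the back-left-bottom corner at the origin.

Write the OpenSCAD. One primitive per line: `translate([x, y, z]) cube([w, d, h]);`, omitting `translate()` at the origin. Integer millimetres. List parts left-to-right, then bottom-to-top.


cube([260, 980, 200]);
translate([260, 0, 0]) cube([260, 980, 400]);
translate([520, 0, 0]) cube([260, 980, 600]);
translate([780, 0, 0]) cube([260, 980, 800]);
translate([1040, 0, 0]) cube([260, 980, 1000]);
translate([1300, 0, 0]) cube([260, 980, 1200]);
translate([1560, 0, 0]) cube([260, 980, 1400]);
translate([1820, 0, 0]) cube([260, 980, 1600]);


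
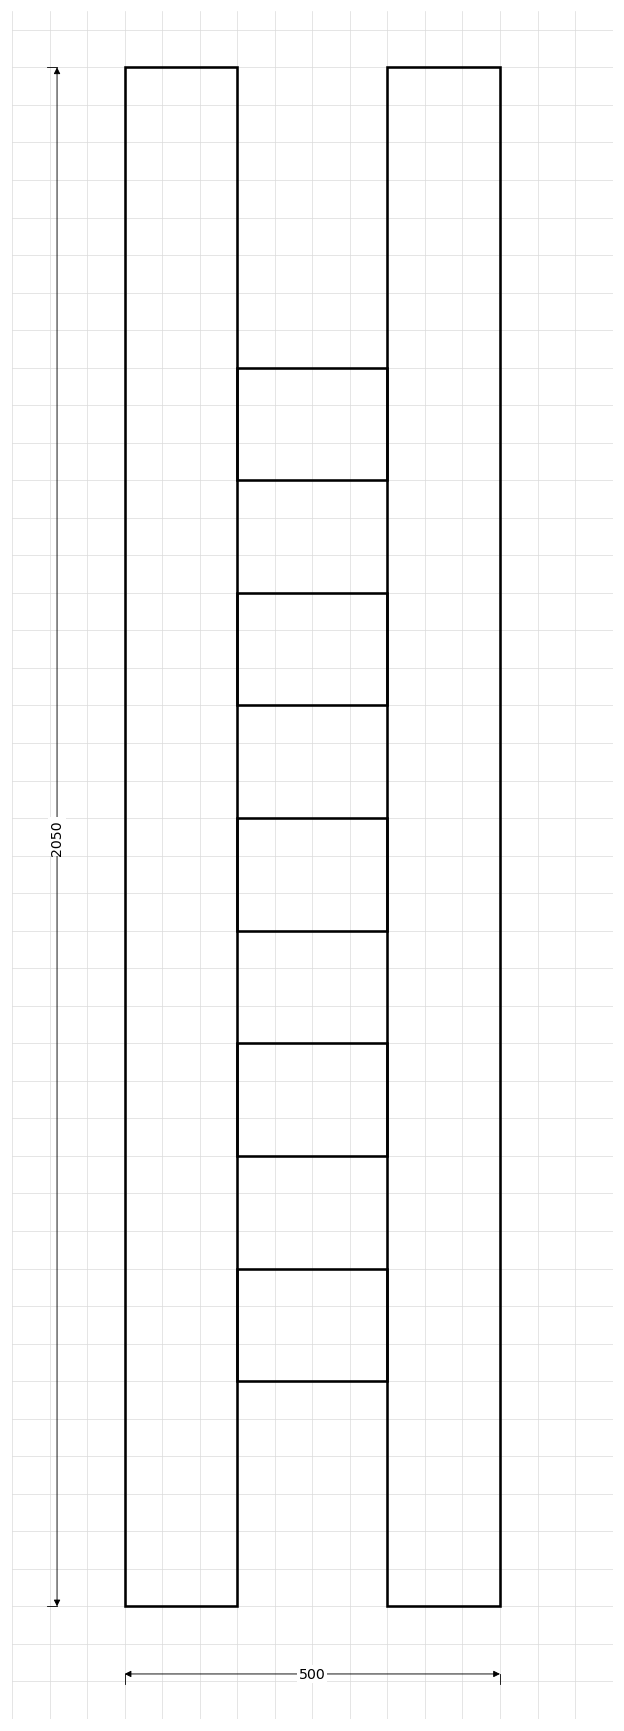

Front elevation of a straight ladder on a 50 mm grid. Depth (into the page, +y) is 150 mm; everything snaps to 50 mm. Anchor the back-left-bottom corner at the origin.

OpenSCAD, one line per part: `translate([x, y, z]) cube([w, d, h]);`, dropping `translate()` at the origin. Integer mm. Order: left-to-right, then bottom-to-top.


cube([150, 150, 2050]);
translate([150, 0, 300]) cube([200, 150, 150]);
translate([150, 0, 600]) cube([200, 150, 150]);
translate([150, 0, 900]) cube([200, 150, 150]);
translate([150, 0, 1200]) cube([200, 150, 150]);
translate([150, 0, 1500]) cube([200, 150, 150]);
translate([350, 0, 0]) cube([150, 150, 2050]);
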